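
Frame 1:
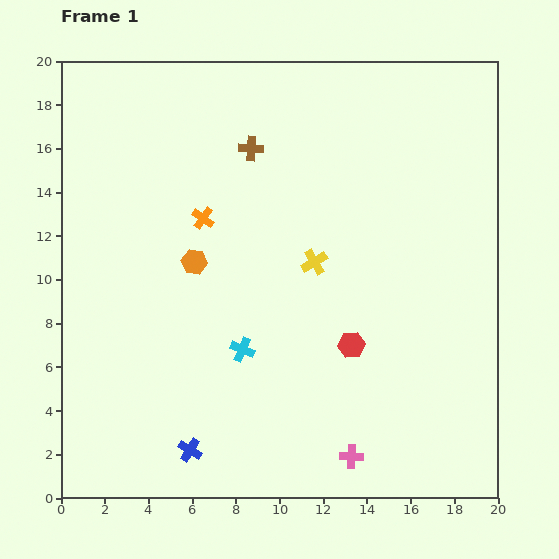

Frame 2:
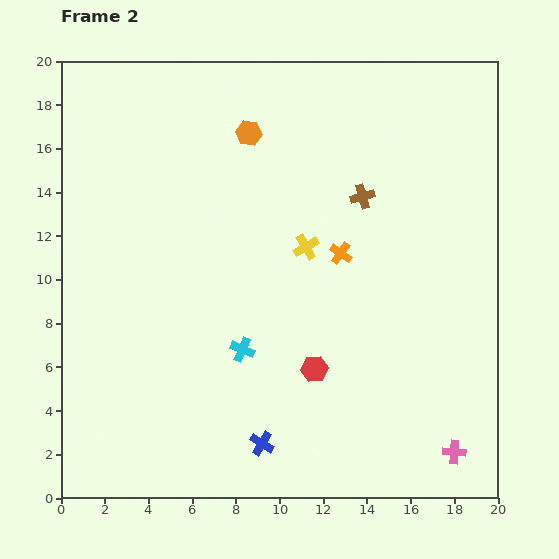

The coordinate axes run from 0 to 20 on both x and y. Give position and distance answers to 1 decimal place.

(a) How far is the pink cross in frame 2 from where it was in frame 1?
4.7

The pink cross moved from (13.3, 1.9) to (18.0, 2.1), a distance of √(4.7² + 0.2²) ≈ 4.7.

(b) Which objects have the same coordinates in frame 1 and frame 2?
the cyan cross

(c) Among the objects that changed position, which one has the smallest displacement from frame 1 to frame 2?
the yellow cross

(moved 0.8)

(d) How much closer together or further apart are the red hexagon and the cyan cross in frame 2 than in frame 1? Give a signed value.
-1.6

Distance in frame 1: 5.0. Distance in frame 2: 3.4.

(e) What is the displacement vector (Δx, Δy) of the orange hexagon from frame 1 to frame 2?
(2.5, 5.9)

The orange hexagon was at (6.1, 10.8) in frame 1 and (8.6, 16.7) in frame 2.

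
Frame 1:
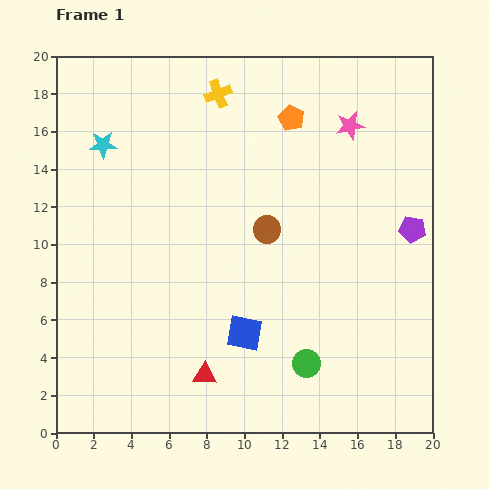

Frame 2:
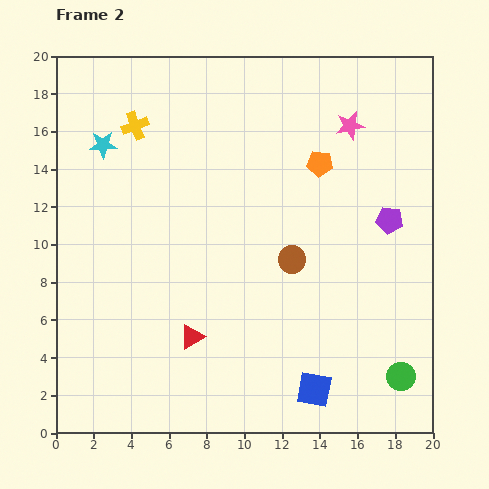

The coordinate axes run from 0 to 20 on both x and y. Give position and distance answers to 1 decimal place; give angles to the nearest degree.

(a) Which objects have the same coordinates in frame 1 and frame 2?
the cyan star, the pink star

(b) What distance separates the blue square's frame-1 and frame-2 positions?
4.8

The blue square moved from (10.0, 5.3) to (13.7, 2.3), a distance of √(3.7² + 3.0²) ≈ 4.8.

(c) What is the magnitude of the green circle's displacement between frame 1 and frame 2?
5.0

The green circle moved from (13.3, 3.7) to (18.3, 3.0), a distance of √(5.0² + 0.7²) ≈ 5.0.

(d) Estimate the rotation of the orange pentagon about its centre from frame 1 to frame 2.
21° counter-clockwise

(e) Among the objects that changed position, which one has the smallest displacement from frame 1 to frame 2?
the purple pentagon

(moved 1.3)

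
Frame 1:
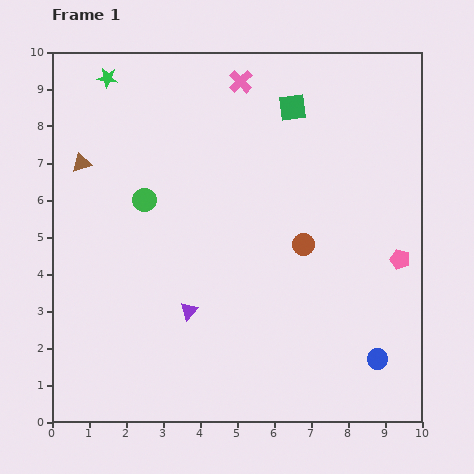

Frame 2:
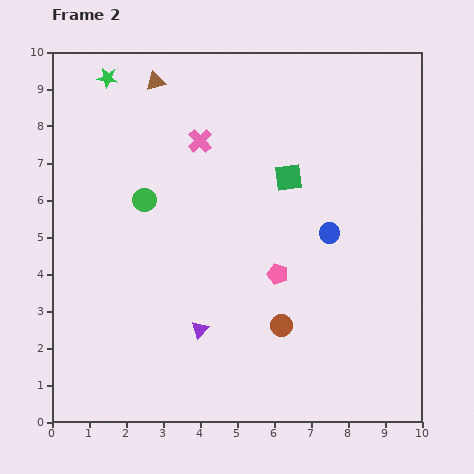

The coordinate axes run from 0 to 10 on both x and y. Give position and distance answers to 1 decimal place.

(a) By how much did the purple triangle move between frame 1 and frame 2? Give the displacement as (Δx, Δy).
(0.3, -0.5)

The purple triangle was at (3.7, 3.0) in frame 1 and (4.0, 2.5) in frame 2.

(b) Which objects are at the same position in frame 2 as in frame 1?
the green circle, the green star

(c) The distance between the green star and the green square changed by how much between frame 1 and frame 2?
+0.5

Distance in frame 1: 5.1. Distance in frame 2: 5.6.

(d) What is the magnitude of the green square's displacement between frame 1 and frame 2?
1.9

The green square moved from (6.5, 8.5) to (6.4, 6.6), a distance of √(0.1² + 1.9²) ≈ 1.9.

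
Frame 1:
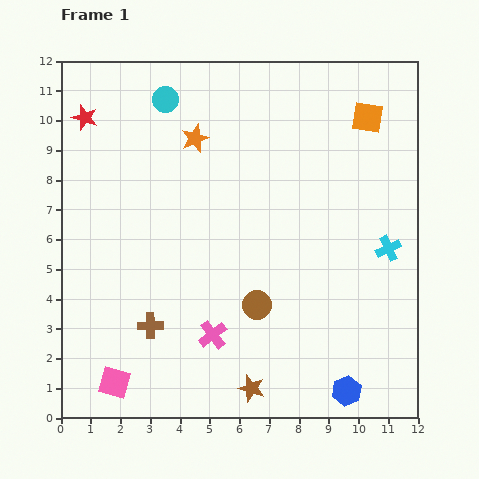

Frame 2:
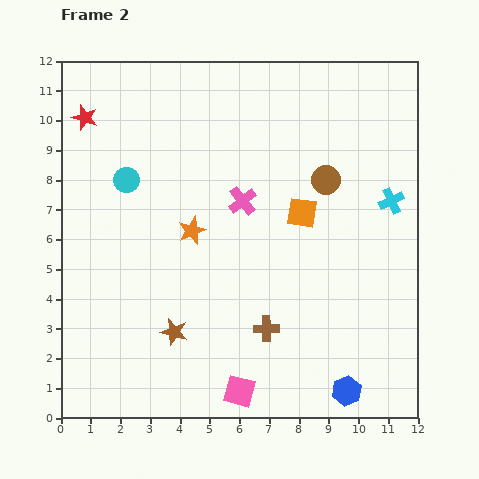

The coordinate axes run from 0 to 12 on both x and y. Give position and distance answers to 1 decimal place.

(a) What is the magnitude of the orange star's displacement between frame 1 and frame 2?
3.1

The orange star moved from (4.5, 9.4) to (4.4, 6.3), a distance of √(0.1² + 3.1²) ≈ 3.1.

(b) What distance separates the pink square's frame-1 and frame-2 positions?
4.2

The pink square moved from (1.8, 1.2) to (6.0, 0.9), a distance of √(4.2² + 0.3²) ≈ 4.2.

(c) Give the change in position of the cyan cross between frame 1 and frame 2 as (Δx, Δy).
(0.1, 1.6)

The cyan cross was at (11.0, 5.7) in frame 1 and (11.1, 7.3) in frame 2.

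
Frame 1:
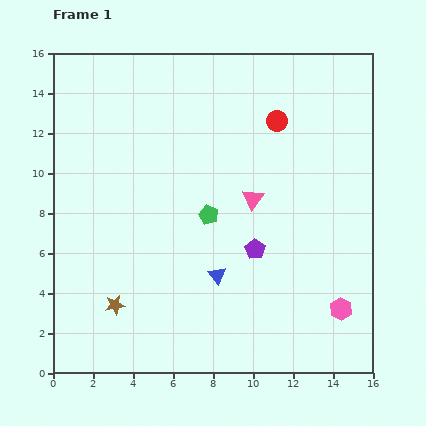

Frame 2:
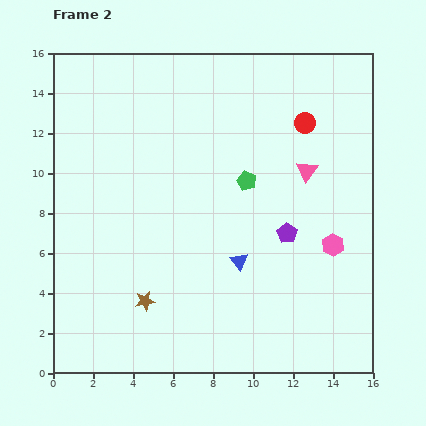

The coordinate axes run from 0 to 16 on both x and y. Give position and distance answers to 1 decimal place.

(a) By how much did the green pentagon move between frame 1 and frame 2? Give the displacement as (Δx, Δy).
(1.9, 1.7)

The green pentagon was at (7.8, 7.9) in frame 1 and (9.7, 9.6) in frame 2.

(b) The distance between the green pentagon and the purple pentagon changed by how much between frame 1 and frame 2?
+0.4

Distance in frame 1: 2.9. Distance in frame 2: 3.3.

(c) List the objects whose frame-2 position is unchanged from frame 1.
none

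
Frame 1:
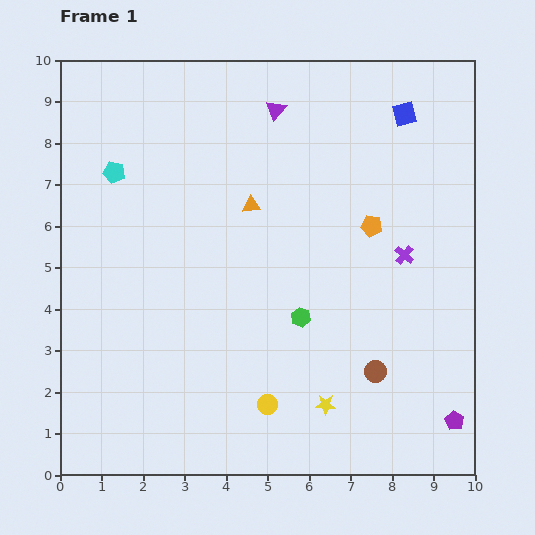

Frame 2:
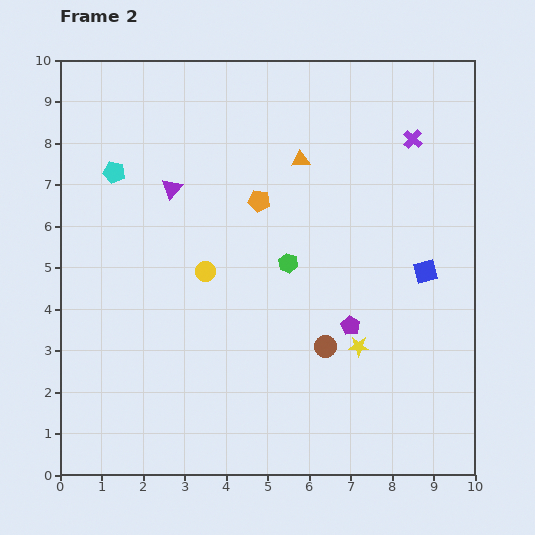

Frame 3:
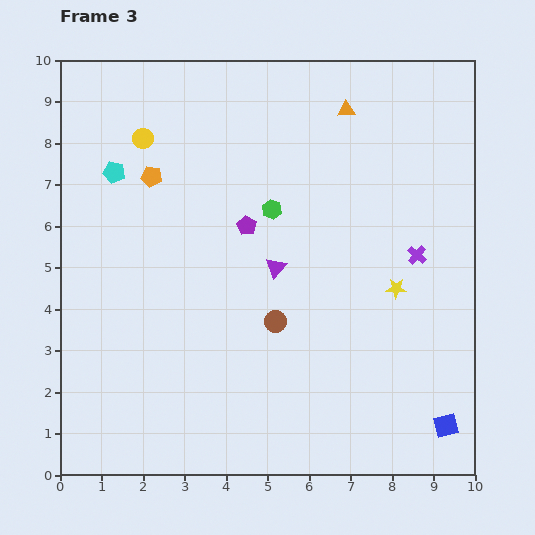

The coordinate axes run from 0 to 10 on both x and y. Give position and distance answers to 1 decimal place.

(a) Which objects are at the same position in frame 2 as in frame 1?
the cyan pentagon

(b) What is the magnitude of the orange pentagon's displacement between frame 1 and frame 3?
5.4

The orange pentagon moved from (7.5, 6.0) to (2.2, 7.2), a distance of √(5.3² + 1.2²) ≈ 5.4.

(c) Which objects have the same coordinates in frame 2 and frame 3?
the cyan pentagon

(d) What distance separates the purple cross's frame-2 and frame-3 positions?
2.8

The purple cross moved from (8.5, 8.1) to (8.6, 5.3), a distance of √(0.1² + 2.8²) ≈ 2.8.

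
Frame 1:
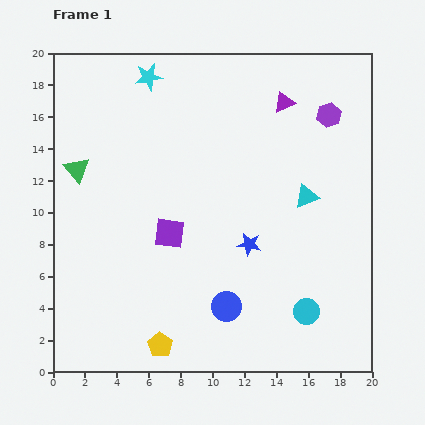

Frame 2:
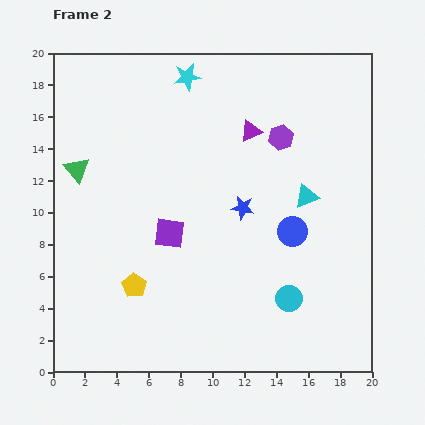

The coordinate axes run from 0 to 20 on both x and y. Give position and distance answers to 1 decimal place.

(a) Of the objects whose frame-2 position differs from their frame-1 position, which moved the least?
the cyan circle

(moved 1.4)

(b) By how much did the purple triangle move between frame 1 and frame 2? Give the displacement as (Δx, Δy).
(-2.1, -1.8)

The purple triangle was at (14.5, 16.9) in frame 1 and (12.4, 15.1) in frame 2.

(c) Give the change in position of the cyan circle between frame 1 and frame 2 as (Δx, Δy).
(-1.1, 0.8)

The cyan circle was at (15.9, 3.8) in frame 1 and (14.8, 4.6) in frame 2.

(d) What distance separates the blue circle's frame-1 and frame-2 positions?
6.2

The blue circle moved from (10.9, 4.1) to (15.0, 8.8), a distance of √(4.1² + 4.7²) ≈ 6.2.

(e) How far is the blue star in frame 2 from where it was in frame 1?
2.3

The blue star moved from (12.3, 8.0) to (11.9, 10.3), a distance of √(0.4² + 2.3²) ≈ 2.3.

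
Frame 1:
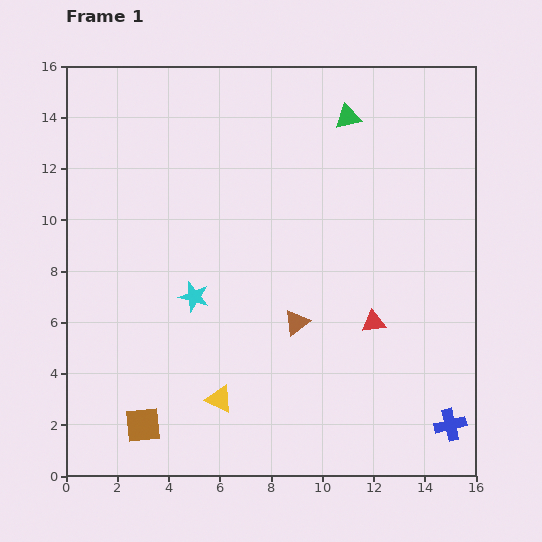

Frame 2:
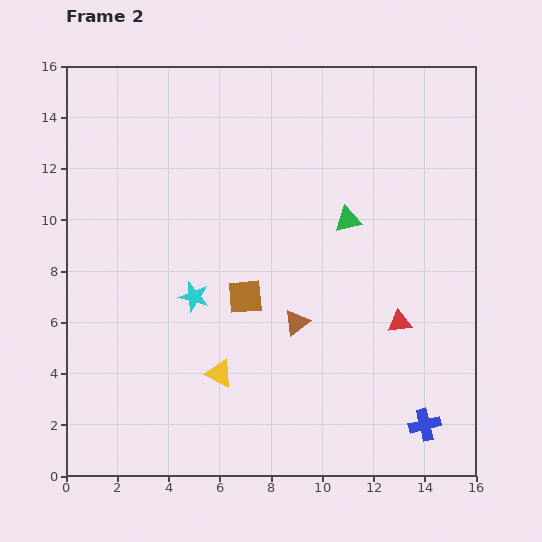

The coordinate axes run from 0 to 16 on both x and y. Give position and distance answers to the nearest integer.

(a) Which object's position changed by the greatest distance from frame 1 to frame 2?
the brown square

(moved 6; next 4)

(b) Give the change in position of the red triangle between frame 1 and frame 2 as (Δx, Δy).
(1, 0)

The red triangle was at (12, 6) in frame 1 and (13, 6) in frame 2.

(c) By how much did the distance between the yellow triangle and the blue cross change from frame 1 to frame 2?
-1

Distance in frame 1: 9. Distance in frame 2: 8.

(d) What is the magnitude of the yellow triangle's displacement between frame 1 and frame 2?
1

The yellow triangle moved from (6, 3) to (6, 4), a distance of √(0² + 1²) ≈ 1.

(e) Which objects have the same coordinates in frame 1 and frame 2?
the brown triangle, the cyan star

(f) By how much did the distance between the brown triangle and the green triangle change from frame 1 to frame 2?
-4

Distance in frame 1: 8. Distance in frame 2: 4.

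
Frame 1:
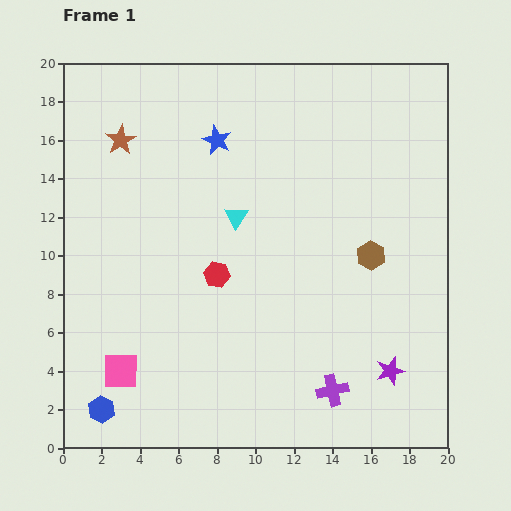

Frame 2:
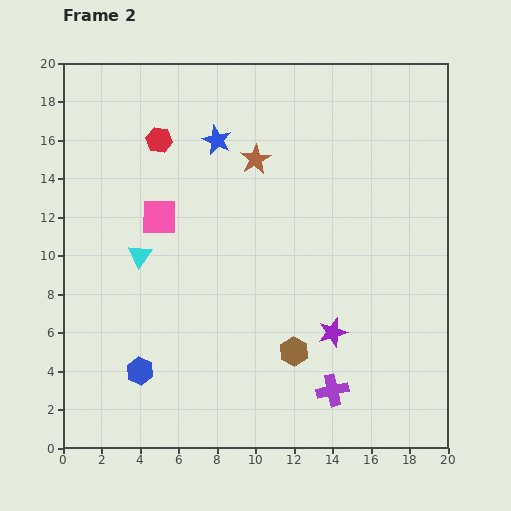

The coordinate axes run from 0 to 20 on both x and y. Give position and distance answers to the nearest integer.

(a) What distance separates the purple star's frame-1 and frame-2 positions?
4

The purple star moved from (17, 4) to (14, 6), a distance of √(3² + 2²) ≈ 4.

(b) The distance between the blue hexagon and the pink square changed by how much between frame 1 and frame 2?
+6

Distance in frame 1: 2. Distance in frame 2: 8.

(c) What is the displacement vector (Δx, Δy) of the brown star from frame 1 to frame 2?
(7, -1)

The brown star was at (3, 16) in frame 1 and (10, 15) in frame 2.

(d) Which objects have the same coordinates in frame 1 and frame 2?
the blue star, the purple cross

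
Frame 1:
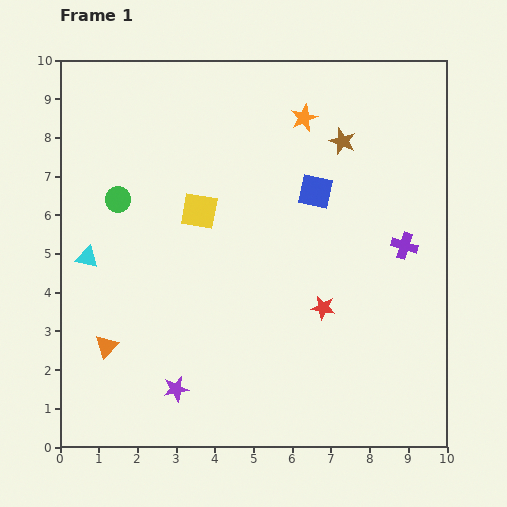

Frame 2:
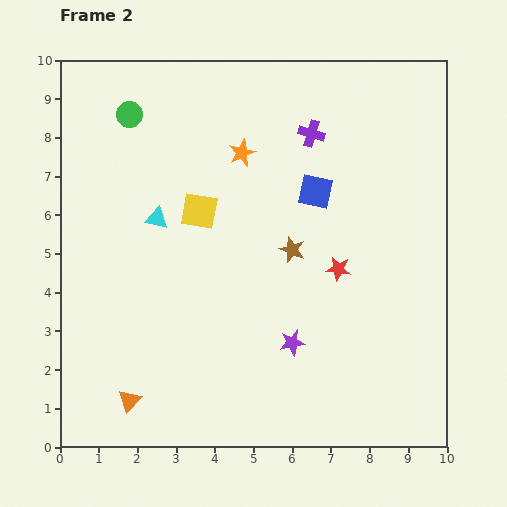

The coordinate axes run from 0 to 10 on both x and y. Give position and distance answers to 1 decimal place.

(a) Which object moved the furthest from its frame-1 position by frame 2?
the purple cross

(moved 3.8; next 3.2)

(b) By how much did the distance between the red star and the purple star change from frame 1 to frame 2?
-2.1

Distance in frame 1: 4.3. Distance in frame 2: 2.2.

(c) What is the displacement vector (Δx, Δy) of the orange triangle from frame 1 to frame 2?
(0.6, -1.4)

The orange triangle was at (1.2, 2.6) in frame 1 and (1.8, 1.2) in frame 2.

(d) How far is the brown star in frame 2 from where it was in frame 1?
3.1

The brown star moved from (7.3, 7.9) to (6.0, 5.1), a distance of √(1.3² + 2.8²) ≈ 3.1.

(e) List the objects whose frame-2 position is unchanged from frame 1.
the blue square, the yellow square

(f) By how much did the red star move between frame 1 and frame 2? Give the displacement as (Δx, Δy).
(0.4, 1.0)

The red star was at (6.8, 3.6) in frame 1 and (7.2, 4.6) in frame 2.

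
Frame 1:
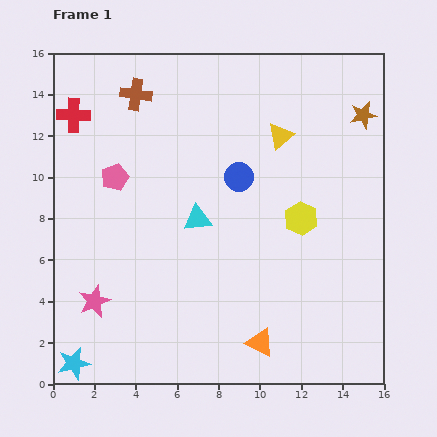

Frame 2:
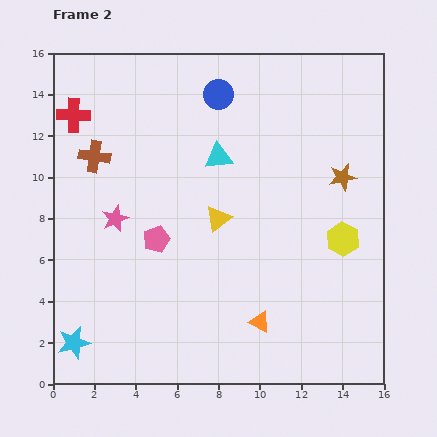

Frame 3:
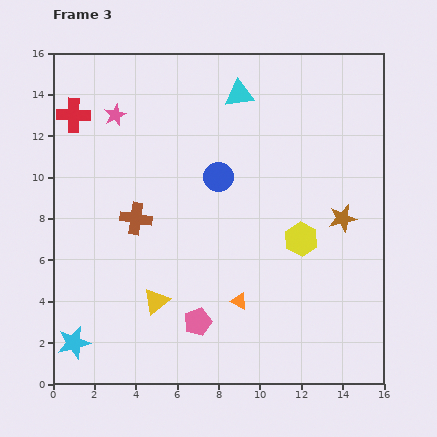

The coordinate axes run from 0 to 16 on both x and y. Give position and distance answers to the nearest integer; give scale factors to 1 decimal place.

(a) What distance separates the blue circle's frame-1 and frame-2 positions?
4

The blue circle moved from (9, 10) to (8, 14), a distance of √(1² + 4²) ≈ 4.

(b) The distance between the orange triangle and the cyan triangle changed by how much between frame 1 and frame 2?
+1

Distance in frame 1: 7. Distance in frame 2: 8.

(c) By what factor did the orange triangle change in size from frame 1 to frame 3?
0.6×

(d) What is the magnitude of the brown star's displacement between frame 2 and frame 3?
2

The brown star moved from (14, 10) to (14, 8), a distance of √(0² + 2²) ≈ 2.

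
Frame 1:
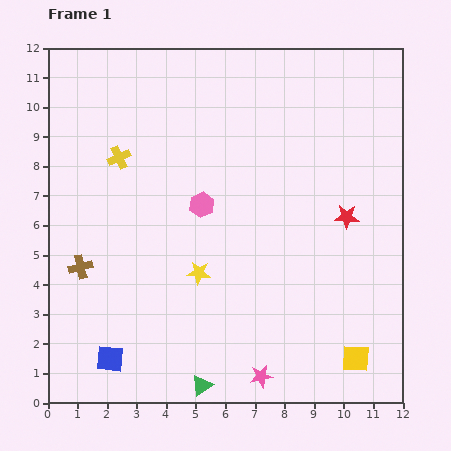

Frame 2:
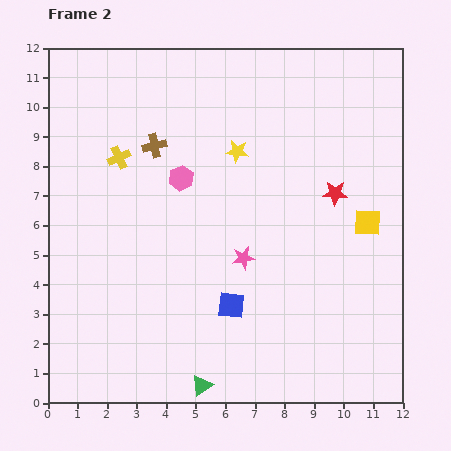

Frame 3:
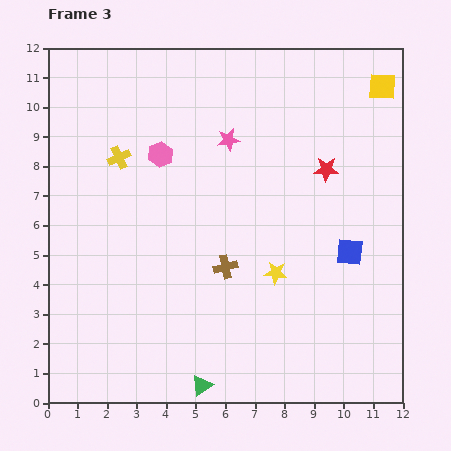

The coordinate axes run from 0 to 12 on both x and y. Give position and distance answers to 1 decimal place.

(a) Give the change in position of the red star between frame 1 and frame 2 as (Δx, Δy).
(-0.4, 0.8)

The red star was at (10.1, 6.3) in frame 1 and (9.7, 7.1) in frame 2.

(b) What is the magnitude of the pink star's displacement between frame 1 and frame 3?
8.1

The pink star moved from (7.2, 0.9) to (6.1, 8.9), a distance of √(1.1² + 8.0²) ≈ 8.1.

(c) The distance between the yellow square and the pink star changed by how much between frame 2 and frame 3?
+1.1

Distance in frame 2: 4.4. Distance in frame 3: 5.5.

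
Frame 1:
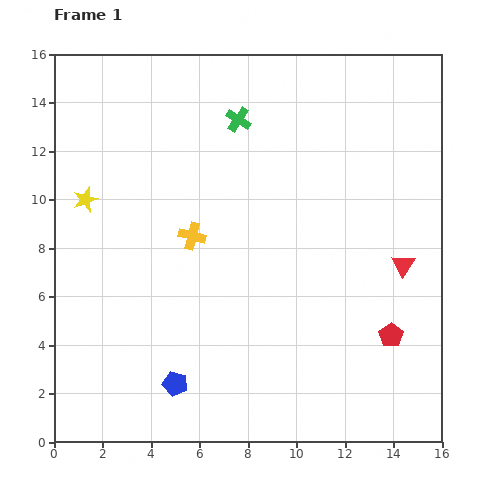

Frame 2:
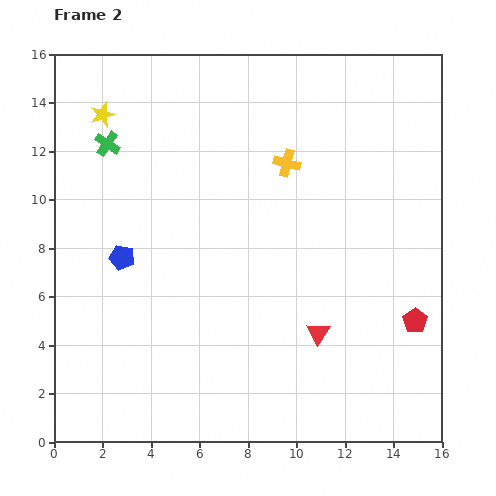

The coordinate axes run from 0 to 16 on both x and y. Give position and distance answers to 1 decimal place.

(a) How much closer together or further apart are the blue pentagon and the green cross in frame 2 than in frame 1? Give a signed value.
-6.5

Distance in frame 1: 11.2. Distance in frame 2: 4.7.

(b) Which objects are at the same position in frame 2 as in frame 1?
none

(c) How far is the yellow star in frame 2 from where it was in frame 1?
3.6

The yellow star moved from (1.3, 10.0) to (2.0, 13.5), a distance of √(0.7² + 3.5²) ≈ 3.6.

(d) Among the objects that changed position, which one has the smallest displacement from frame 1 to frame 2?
the red pentagon

(moved 1.2)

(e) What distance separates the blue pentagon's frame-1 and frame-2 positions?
5.6

The blue pentagon moved from (5.0, 2.4) to (2.8, 7.6), a distance of √(2.2² + 5.2²) ≈ 5.6.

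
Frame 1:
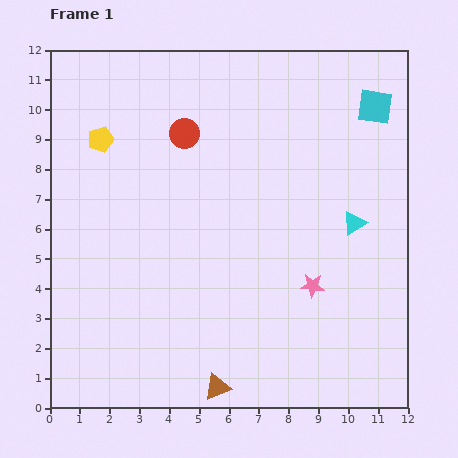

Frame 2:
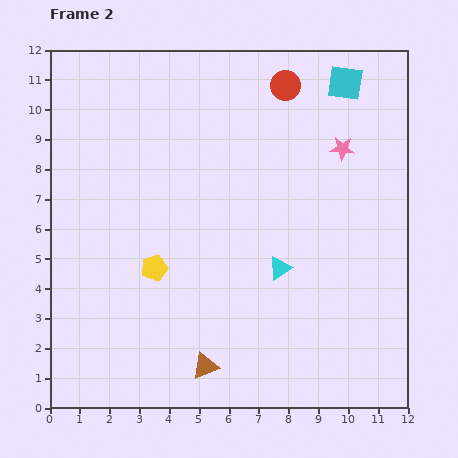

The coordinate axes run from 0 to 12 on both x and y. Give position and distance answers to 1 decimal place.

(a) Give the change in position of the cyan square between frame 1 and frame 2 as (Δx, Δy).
(-1.0, 0.8)

The cyan square was at (10.9, 10.1) in frame 1 and (9.9, 10.9) in frame 2.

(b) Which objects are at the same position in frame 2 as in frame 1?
none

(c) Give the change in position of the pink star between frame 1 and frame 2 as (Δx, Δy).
(1.0, 4.6)

The pink star was at (8.8, 4.1) in frame 1 and (9.8, 8.7) in frame 2.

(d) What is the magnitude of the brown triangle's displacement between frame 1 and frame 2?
0.8

The brown triangle moved from (5.6, 0.7) to (5.2, 1.4), a distance of √(0.4² + 0.7²) ≈ 0.8.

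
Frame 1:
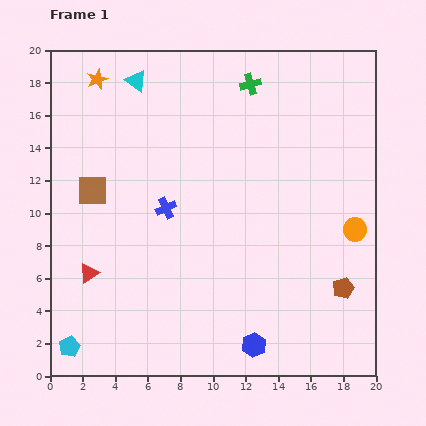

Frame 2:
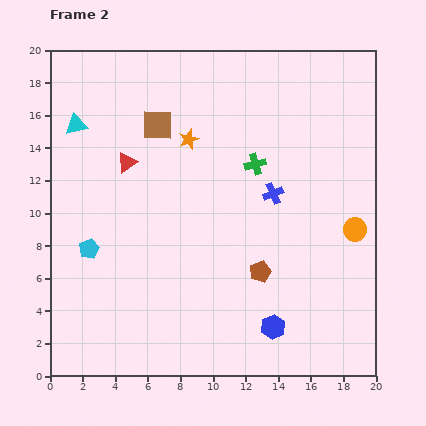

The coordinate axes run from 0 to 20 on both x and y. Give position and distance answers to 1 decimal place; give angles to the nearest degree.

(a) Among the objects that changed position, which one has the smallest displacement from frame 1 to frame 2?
the blue hexagon

(moved 1.6)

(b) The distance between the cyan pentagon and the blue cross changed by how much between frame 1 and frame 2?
+1.5

Distance in frame 1: 10.3. Distance in frame 2: 11.8.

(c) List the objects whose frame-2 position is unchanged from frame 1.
the orange circle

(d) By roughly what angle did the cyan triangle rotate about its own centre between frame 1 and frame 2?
49° counter-clockwise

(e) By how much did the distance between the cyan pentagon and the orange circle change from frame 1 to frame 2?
-2.6

Distance in frame 1: 18.9. Distance in frame 2: 16.3.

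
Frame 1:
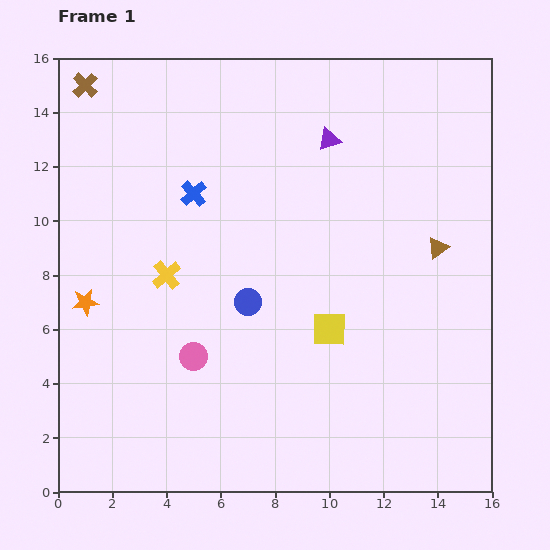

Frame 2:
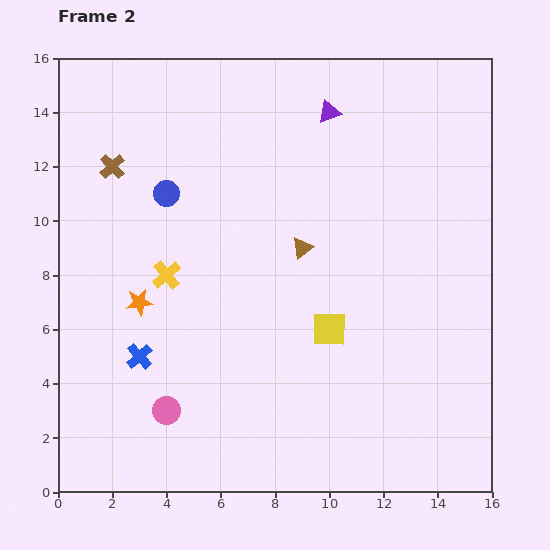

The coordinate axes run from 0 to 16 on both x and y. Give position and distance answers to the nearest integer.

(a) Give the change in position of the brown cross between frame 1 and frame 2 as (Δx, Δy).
(1, -3)

The brown cross was at (1, 15) in frame 1 and (2, 12) in frame 2.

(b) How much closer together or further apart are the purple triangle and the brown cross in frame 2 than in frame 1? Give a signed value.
-1

Distance in frame 1: 9. Distance in frame 2: 8.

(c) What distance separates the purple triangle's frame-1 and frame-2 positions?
1

The purple triangle moved from (10, 13) to (10, 14), a distance of √(0² + 1²) ≈ 1.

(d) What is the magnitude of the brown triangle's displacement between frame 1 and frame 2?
5

The brown triangle moved from (14, 9) to (9, 9), a distance of √(5² + 0²) ≈ 5.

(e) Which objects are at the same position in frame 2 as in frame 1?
the yellow cross, the yellow square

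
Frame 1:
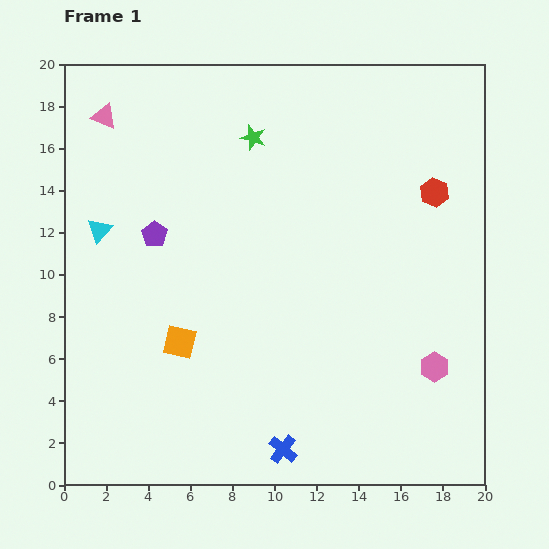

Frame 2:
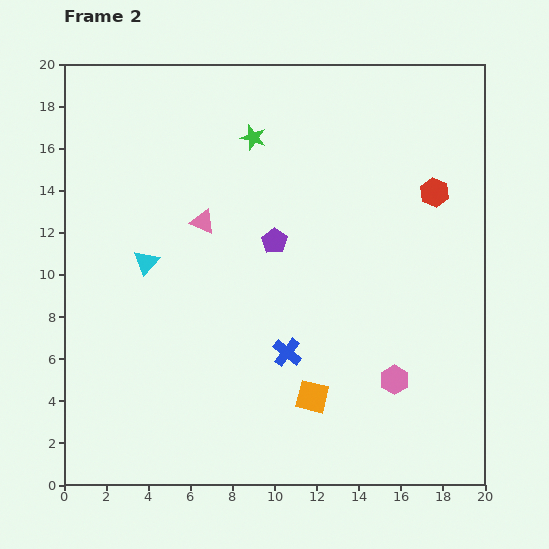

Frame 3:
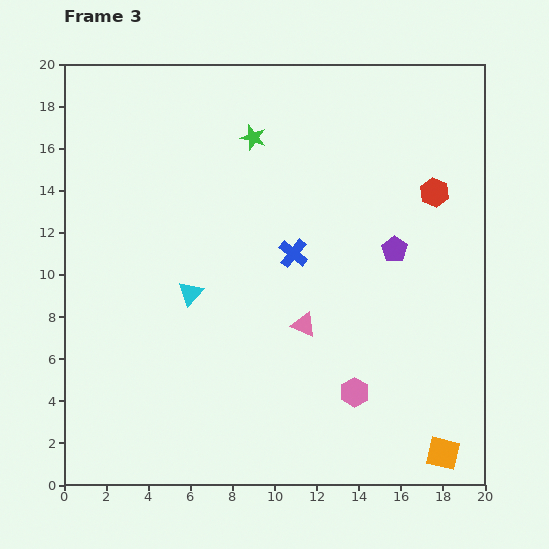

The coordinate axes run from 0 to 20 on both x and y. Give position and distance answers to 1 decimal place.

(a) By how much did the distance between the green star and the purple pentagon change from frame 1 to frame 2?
-1.6

Distance in frame 1: 6.6. Distance in frame 2: 5.0.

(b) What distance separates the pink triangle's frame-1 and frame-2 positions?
6.9

The pink triangle moved from (1.9, 17.5) to (6.6, 12.5), a distance of √(4.7² + 5.0²) ≈ 6.9.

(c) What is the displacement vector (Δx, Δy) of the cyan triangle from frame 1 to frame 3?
(4.3, -3.0)

The cyan triangle was at (1.7, 12.1) in frame 1 and (6.0, 9.1) in frame 3.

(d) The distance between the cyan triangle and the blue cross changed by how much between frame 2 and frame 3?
-2.7

Distance in frame 2: 8.0. Distance in frame 3: 5.3.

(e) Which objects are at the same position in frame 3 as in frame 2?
the green star, the red hexagon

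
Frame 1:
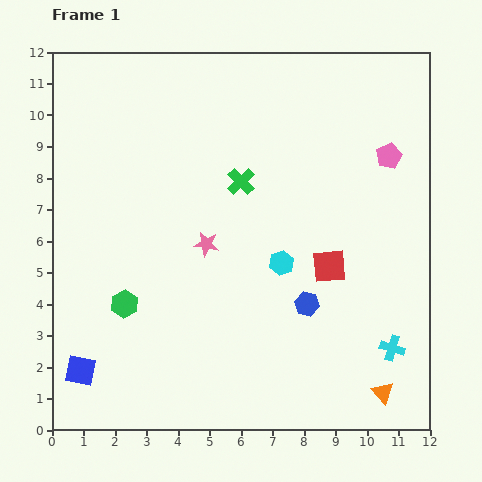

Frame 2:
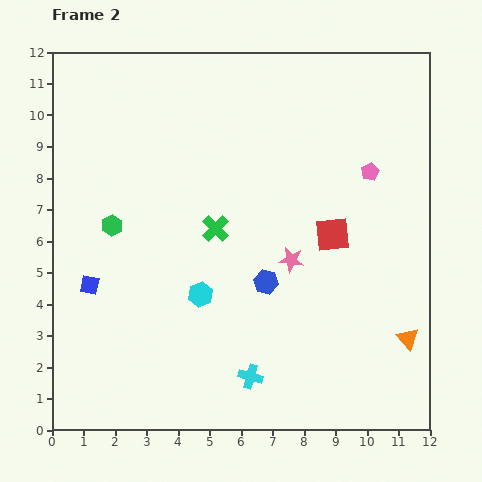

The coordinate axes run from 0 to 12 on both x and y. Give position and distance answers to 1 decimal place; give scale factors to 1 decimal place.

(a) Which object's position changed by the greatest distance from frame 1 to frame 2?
the cyan cross

(moved 4.6; next 2.8)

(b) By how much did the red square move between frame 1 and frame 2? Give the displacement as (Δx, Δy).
(0.1, 1.0)

The red square was at (8.8, 5.2) in frame 1 and (8.9, 6.2) in frame 2.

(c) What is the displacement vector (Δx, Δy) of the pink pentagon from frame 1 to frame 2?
(-0.6, -0.5)

The pink pentagon was at (10.7, 8.7) in frame 1 and (10.1, 8.2) in frame 2.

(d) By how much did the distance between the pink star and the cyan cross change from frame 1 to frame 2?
-2.9

Distance in frame 1: 6.8. Distance in frame 2: 3.9.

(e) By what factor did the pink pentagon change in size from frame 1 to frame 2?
0.7×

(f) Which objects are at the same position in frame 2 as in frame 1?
none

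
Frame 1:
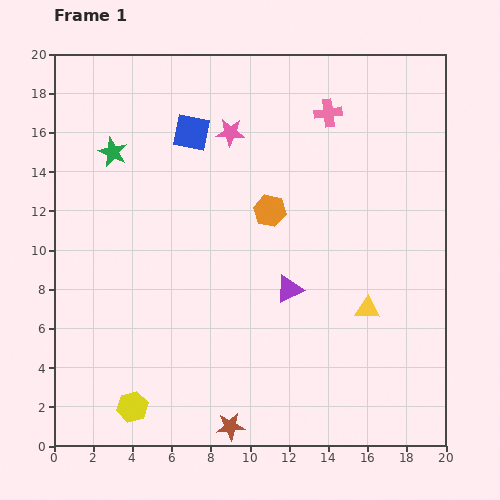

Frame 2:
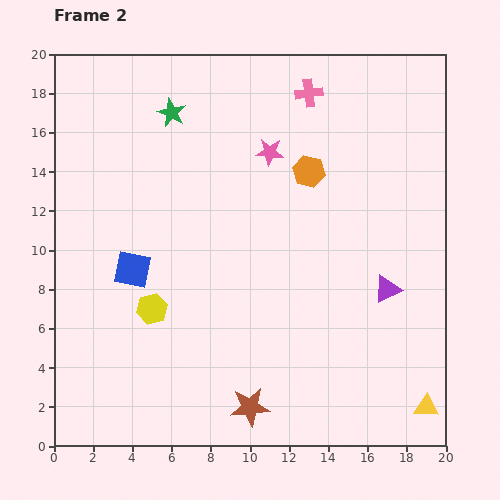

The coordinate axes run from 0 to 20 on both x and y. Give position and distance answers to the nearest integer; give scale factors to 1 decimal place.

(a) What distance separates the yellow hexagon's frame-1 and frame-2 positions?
5

The yellow hexagon moved from (4, 2) to (5, 7), a distance of √(1² + 5²) ≈ 5.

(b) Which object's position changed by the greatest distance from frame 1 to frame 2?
the blue square

(moved 8; next 6)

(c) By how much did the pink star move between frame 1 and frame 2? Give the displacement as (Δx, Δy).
(2, -1)

The pink star was at (9, 16) in frame 1 and (11, 15) in frame 2.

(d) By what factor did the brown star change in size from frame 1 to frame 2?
1.4×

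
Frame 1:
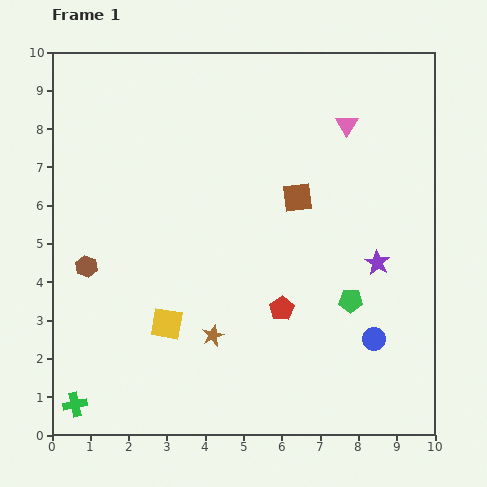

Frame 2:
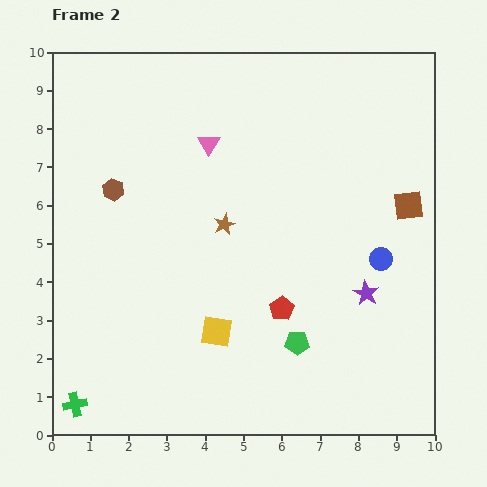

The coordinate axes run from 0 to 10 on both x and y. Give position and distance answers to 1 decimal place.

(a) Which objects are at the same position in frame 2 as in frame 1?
the red pentagon, the green cross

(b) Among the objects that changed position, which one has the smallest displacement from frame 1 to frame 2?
the purple star

(moved 0.9)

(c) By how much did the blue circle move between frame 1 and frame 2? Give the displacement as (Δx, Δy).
(0.2, 2.1)

The blue circle was at (8.4, 2.5) in frame 1 and (8.6, 4.6) in frame 2.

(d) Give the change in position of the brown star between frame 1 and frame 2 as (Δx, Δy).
(0.3, 2.9)

The brown star was at (4.2, 2.6) in frame 1 and (4.5, 5.5) in frame 2.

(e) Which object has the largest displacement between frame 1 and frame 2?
the pink triangle

(moved 3.6; next 2.9)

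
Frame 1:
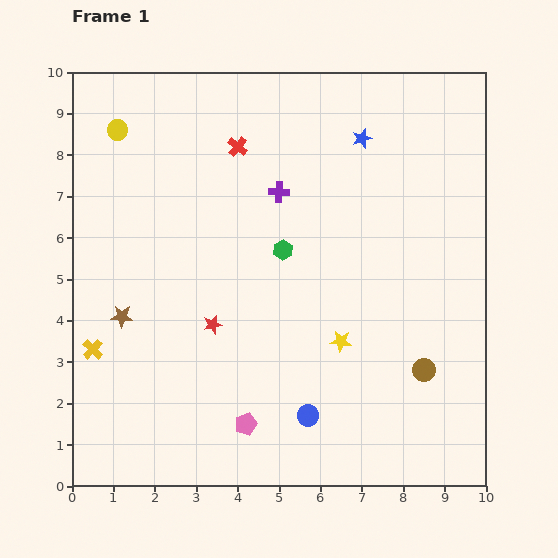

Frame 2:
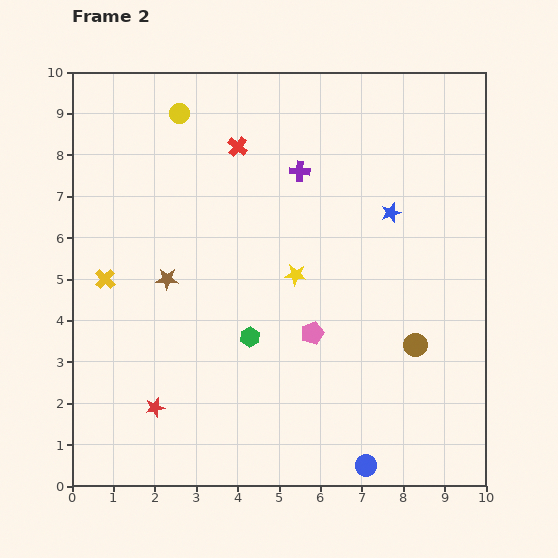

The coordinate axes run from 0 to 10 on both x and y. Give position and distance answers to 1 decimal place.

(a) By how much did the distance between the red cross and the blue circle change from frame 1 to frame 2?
+1.6

Distance in frame 1: 6.7. Distance in frame 2: 8.3.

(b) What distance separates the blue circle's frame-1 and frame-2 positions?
1.8

The blue circle moved from (5.7, 1.7) to (7.1, 0.5), a distance of √(1.4² + 1.2²) ≈ 1.8.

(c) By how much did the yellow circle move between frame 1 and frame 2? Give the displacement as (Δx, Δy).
(1.5, 0.4)

The yellow circle was at (1.1, 8.6) in frame 1 and (2.6, 9.0) in frame 2.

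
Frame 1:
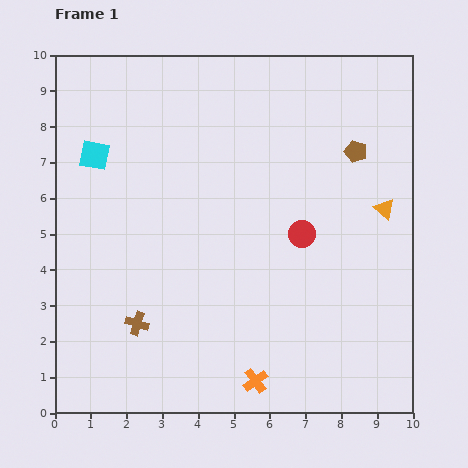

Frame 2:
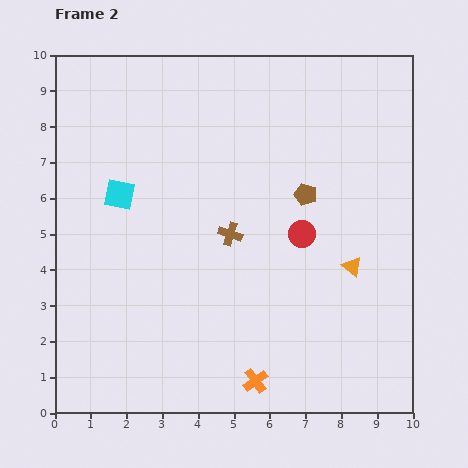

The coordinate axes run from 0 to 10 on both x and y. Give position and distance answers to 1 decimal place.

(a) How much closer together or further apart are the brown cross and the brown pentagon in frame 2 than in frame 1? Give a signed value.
-5.4

Distance in frame 1: 7.8. Distance in frame 2: 2.4.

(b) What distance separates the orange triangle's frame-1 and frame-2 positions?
1.8

The orange triangle moved from (9.2, 5.7) to (8.3, 4.1), a distance of √(0.9² + 1.6²) ≈ 1.8.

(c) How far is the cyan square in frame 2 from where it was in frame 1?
1.3

The cyan square moved from (1.1, 7.2) to (1.8, 6.1), a distance of √(0.7² + 1.1²) ≈ 1.3.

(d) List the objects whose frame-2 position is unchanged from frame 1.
the red circle, the orange cross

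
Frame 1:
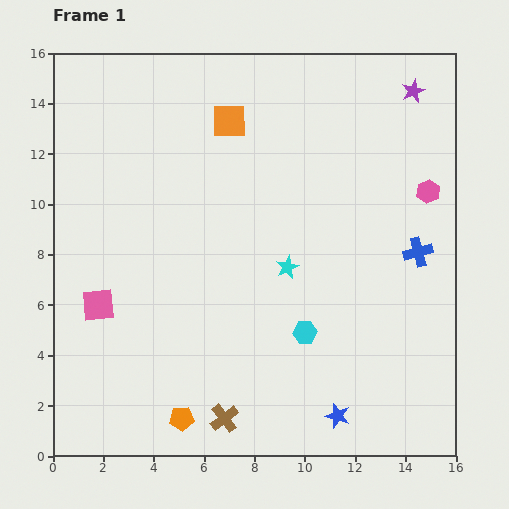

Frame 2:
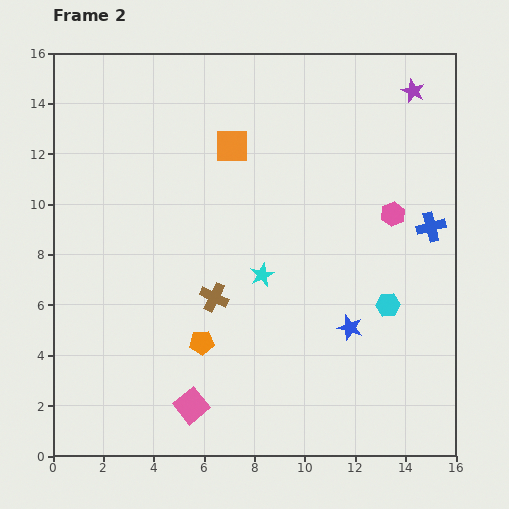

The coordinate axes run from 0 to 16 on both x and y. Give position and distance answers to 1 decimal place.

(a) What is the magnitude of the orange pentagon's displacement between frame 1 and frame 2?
3.1

The orange pentagon moved from (5.1, 1.5) to (5.9, 4.5), a distance of √(0.8² + 3.0²) ≈ 3.1.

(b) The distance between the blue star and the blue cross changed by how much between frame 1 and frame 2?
-2.1

Distance in frame 1: 7.2. Distance in frame 2: 5.1.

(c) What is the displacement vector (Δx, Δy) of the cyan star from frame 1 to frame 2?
(-1.0, -0.3)

The cyan star was at (9.3, 7.5) in frame 1 and (8.3, 7.2) in frame 2.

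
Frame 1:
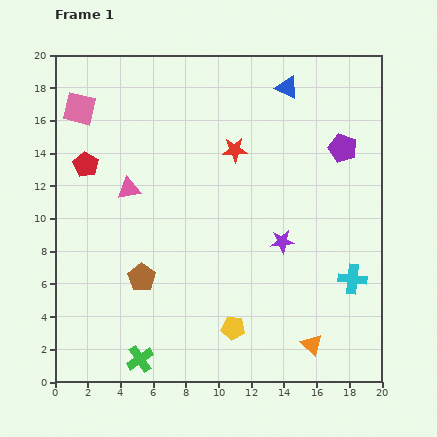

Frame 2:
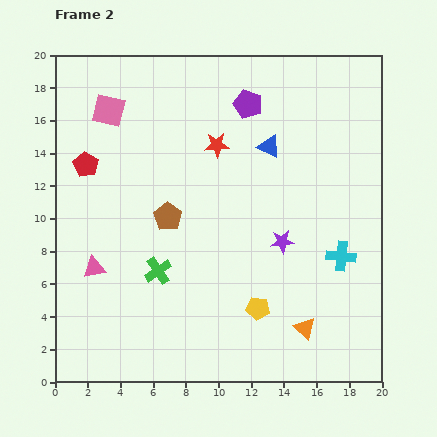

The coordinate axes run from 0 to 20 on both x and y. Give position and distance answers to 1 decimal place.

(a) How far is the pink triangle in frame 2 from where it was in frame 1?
5.2

The pink triangle moved from (4.5, 11.8) to (2.4, 7.0), a distance of √(2.1² + 4.8²) ≈ 5.2.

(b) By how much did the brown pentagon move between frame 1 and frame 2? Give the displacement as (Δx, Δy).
(1.6, 3.7)

The brown pentagon was at (5.3, 6.4) in frame 1 and (6.9, 10.1) in frame 2.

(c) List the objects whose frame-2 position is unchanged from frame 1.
the purple star, the red pentagon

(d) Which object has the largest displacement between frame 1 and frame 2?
the purple pentagon

(moved 6.4; next 5.5)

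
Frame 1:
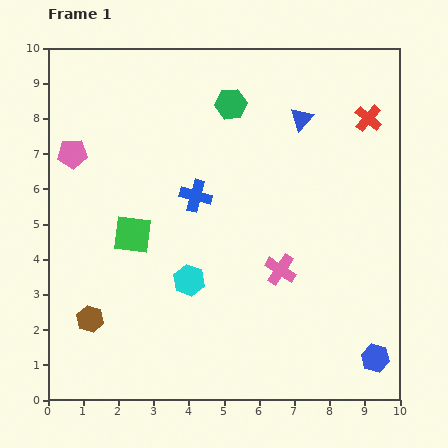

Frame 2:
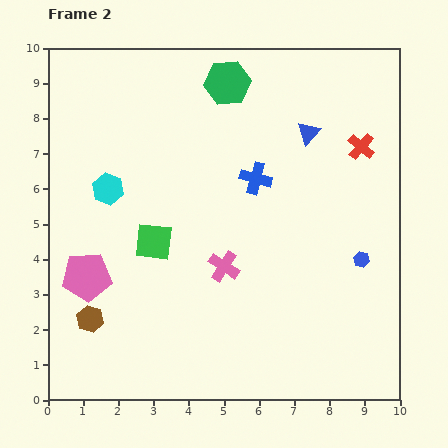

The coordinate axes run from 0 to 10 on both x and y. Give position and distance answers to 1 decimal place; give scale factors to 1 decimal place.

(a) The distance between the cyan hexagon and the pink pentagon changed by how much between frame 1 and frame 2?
-2.3

Distance in frame 1: 4.9. Distance in frame 2: 2.6.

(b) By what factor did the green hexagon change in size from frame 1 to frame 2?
1.4×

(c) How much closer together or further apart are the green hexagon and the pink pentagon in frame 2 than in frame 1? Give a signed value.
+2.1

Distance in frame 1: 4.7. Distance in frame 2: 6.8.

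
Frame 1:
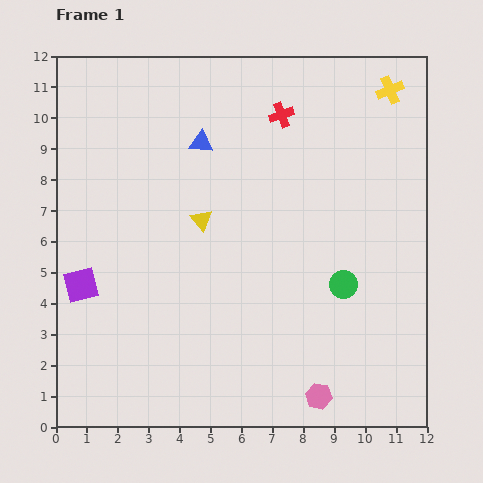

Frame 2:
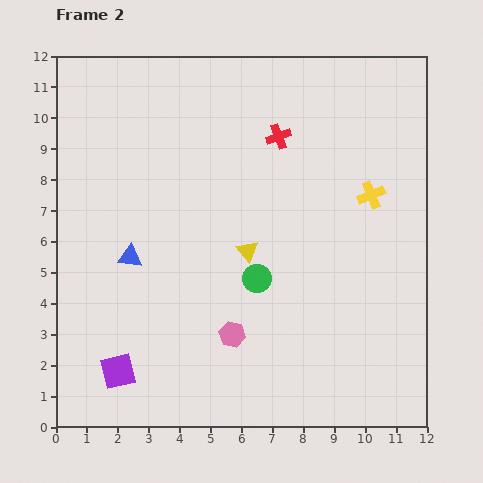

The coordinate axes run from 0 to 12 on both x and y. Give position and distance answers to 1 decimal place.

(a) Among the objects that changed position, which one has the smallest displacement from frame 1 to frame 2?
the red cross

(moved 0.7)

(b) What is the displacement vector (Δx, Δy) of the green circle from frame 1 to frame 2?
(-2.8, 0.2)

The green circle was at (9.3, 4.6) in frame 1 and (6.5, 4.8) in frame 2.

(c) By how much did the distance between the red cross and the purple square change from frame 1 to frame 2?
+0.7

Distance in frame 1: 8.5. Distance in frame 2: 9.2.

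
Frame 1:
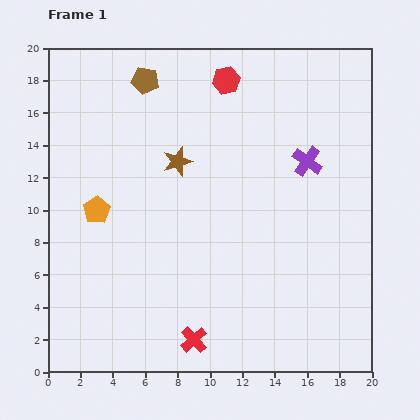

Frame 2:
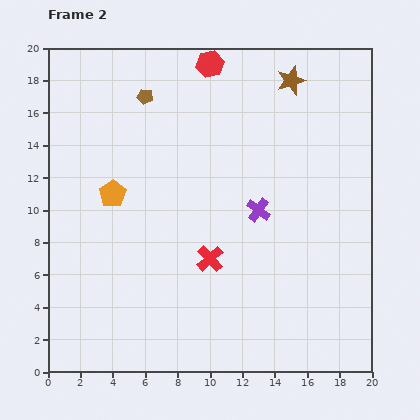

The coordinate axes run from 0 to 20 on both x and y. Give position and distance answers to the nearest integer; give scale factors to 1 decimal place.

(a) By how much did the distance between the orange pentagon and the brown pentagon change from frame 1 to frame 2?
-3

Distance in frame 1: 9. Distance in frame 2: 6.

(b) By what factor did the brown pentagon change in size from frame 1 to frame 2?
0.6×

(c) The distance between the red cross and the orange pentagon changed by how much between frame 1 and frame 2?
-3

Distance in frame 1: 10. Distance in frame 2: 7.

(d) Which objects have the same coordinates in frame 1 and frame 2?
none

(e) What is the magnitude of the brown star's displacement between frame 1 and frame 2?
9

The brown star moved from (8, 13) to (15, 18), a distance of √(7² + 5²) ≈ 9.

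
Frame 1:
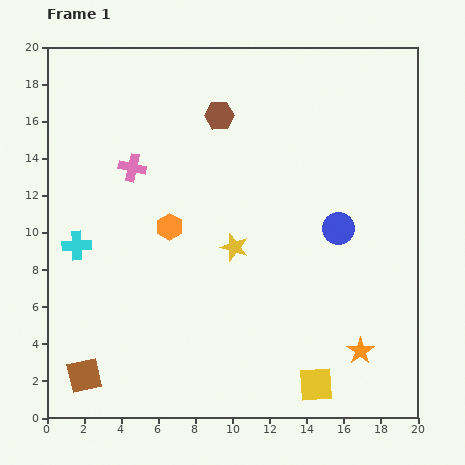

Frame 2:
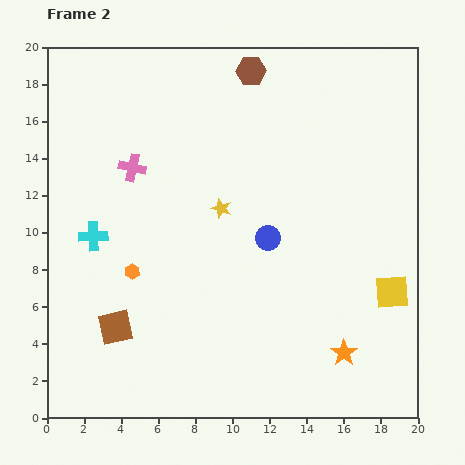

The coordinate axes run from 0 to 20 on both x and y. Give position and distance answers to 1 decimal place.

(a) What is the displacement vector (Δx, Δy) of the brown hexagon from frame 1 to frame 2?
(1.7, 2.4)

The brown hexagon was at (9.3, 16.3) in frame 1 and (11.0, 18.7) in frame 2.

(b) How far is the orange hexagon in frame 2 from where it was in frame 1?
3.1

The orange hexagon moved from (6.6, 10.3) to (4.6, 7.9), a distance of √(2.0² + 2.4²) ≈ 3.1.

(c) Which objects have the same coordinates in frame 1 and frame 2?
the pink cross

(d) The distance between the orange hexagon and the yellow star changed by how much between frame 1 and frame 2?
+2.2

Distance in frame 1: 3.7. Distance in frame 2: 5.9.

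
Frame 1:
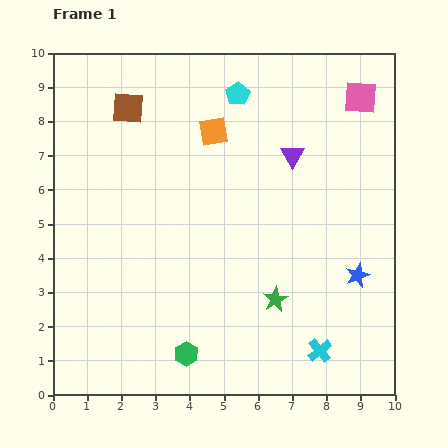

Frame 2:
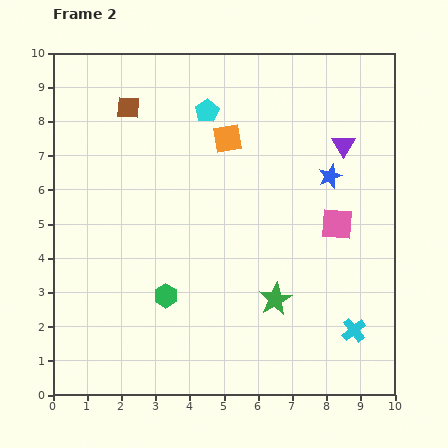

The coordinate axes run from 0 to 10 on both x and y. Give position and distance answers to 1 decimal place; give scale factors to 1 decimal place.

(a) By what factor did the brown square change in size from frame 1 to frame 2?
0.7×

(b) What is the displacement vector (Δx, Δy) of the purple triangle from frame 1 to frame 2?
(1.5, 0.3)

The purple triangle was at (7.0, 7.0) in frame 1 and (8.5, 7.3) in frame 2.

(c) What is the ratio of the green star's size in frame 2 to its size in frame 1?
1.3×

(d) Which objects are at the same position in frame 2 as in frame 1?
the green star, the brown square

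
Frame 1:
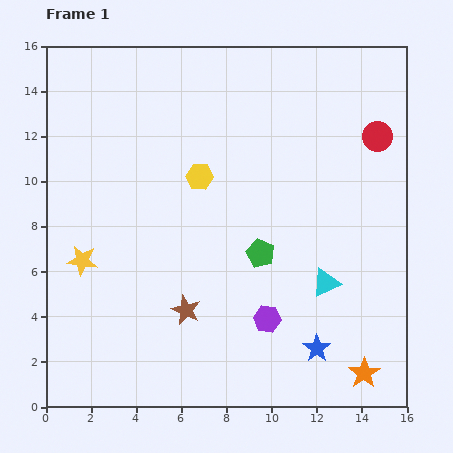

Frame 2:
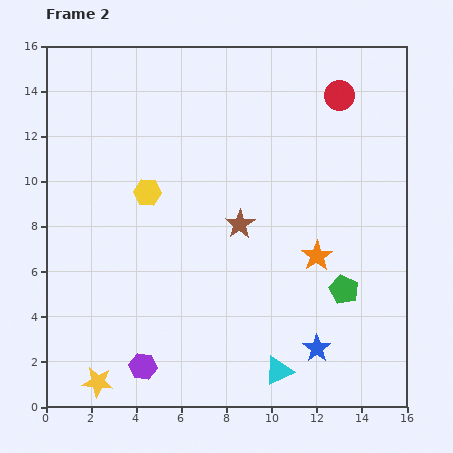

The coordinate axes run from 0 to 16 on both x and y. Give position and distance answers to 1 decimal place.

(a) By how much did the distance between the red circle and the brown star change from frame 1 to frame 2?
-4.3

Distance in frame 1: 11.5. Distance in frame 2: 7.2.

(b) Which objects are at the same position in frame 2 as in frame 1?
the blue star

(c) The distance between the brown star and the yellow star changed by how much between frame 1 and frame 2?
+4.3

Distance in frame 1: 5.1. Distance in frame 2: 9.4.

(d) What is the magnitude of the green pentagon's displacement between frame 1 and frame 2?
4.0

The green pentagon moved from (9.5, 6.8) to (13.2, 5.2), a distance of √(3.7² + 1.6²) ≈ 4.0.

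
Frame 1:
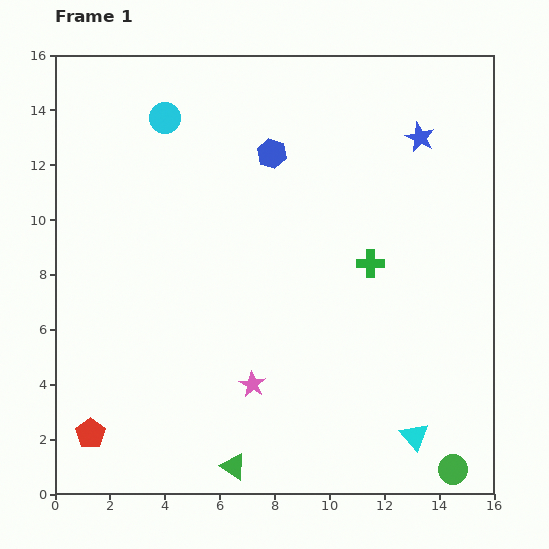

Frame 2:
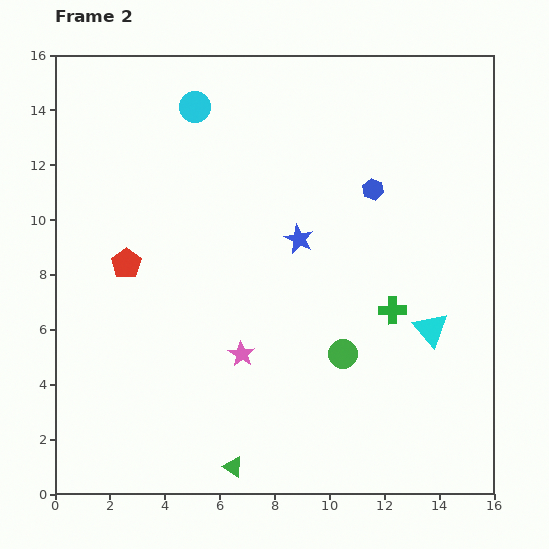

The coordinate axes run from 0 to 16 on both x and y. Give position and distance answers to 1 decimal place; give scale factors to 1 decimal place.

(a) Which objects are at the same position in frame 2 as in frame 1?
the green triangle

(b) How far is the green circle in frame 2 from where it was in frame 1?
5.8

The green circle moved from (14.5, 0.9) to (10.5, 5.1), a distance of √(4.0² + 4.2²) ≈ 5.8.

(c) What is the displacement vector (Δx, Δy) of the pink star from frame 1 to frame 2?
(-0.4, 1.1)

The pink star was at (7.2, 4.0) in frame 1 and (6.8, 5.1) in frame 2.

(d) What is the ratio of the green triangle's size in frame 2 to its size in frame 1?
0.8×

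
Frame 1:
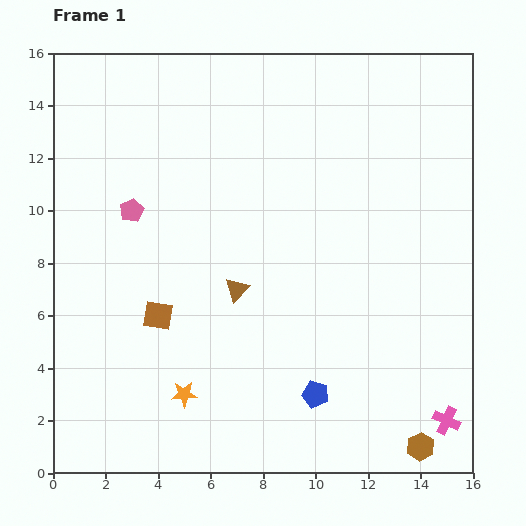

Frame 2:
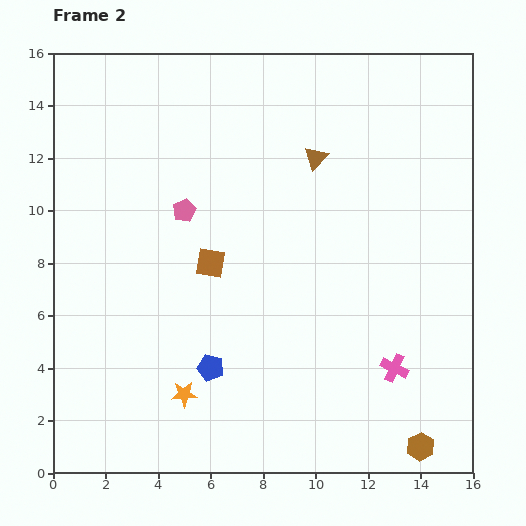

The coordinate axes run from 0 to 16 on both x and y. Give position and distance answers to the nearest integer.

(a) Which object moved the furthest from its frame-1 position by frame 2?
the brown triangle

(moved 6; next 4)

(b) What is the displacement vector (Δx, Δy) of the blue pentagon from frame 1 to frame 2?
(-4, 1)

The blue pentagon was at (10, 3) in frame 1 and (6, 4) in frame 2.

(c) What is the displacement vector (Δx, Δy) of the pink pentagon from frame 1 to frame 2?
(2, 0)

The pink pentagon was at (3, 10) in frame 1 and (5, 10) in frame 2.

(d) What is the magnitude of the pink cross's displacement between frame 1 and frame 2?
3

The pink cross moved from (15, 2) to (13, 4), a distance of √(2² + 2²) ≈ 3.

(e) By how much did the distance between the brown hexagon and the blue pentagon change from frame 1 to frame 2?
+5

Distance in frame 1: 4. Distance in frame 2: 9.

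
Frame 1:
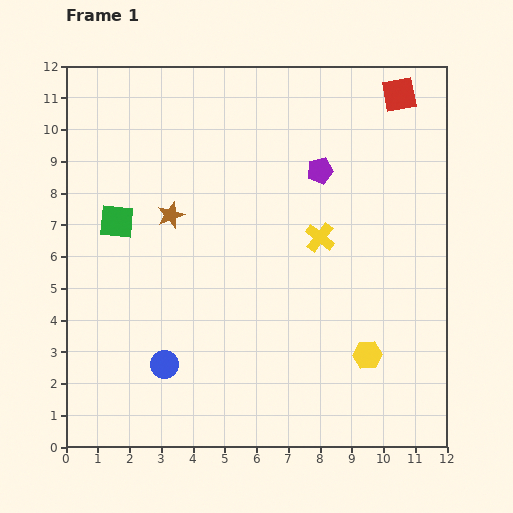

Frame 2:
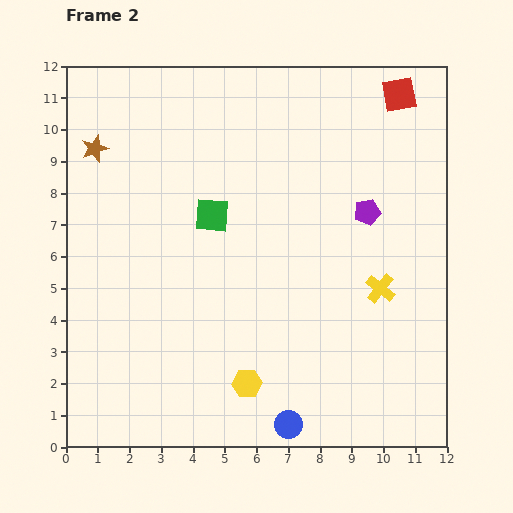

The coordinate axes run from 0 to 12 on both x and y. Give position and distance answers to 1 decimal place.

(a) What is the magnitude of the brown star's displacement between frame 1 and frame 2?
3.2

The brown star moved from (3.3, 7.3) to (0.9, 9.4), a distance of √(2.4² + 2.1²) ≈ 3.2.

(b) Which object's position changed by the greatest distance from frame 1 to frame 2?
the blue circle

(moved 4.3; next 3.9)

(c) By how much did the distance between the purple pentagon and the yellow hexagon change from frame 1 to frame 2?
+0.6

Distance in frame 1: 6.0. Distance in frame 2: 6.6.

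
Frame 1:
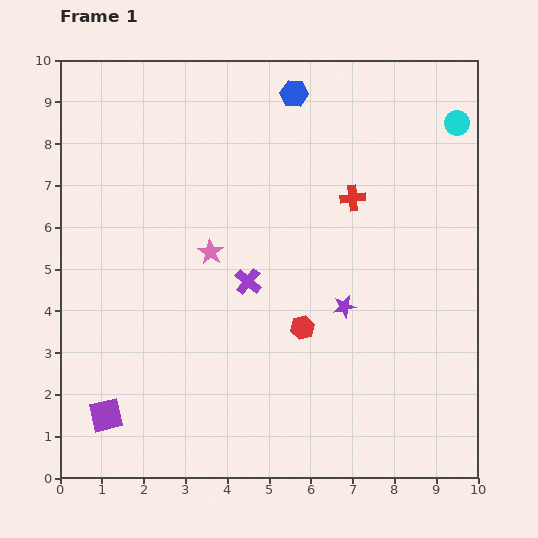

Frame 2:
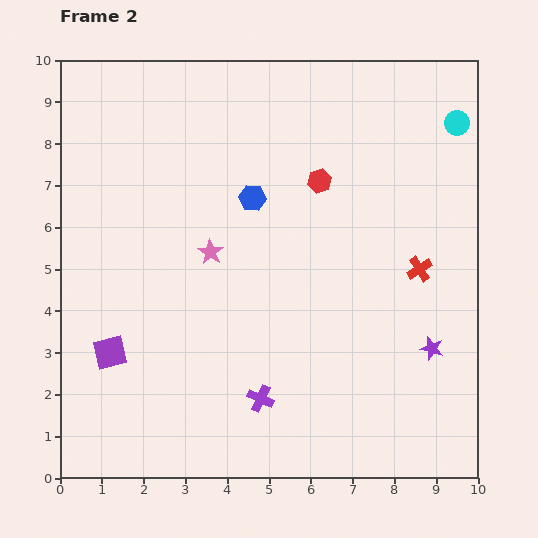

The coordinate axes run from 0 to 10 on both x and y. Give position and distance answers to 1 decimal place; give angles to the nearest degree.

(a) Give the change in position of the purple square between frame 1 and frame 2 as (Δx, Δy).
(0.1, 1.5)

The purple square was at (1.1, 1.5) in frame 1 and (1.2, 3.0) in frame 2.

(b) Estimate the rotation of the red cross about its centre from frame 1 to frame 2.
27° counter-clockwise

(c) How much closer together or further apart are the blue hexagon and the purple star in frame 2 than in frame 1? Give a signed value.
+0.4

Distance in frame 1: 5.2. Distance in frame 2: 5.6.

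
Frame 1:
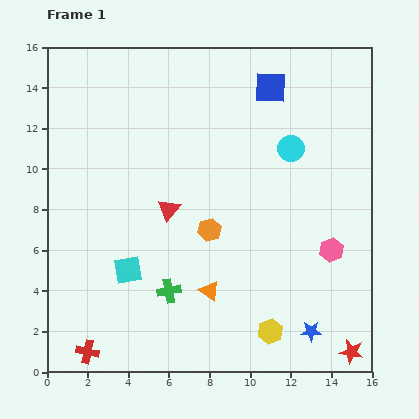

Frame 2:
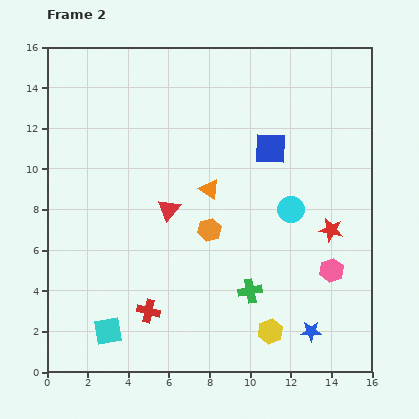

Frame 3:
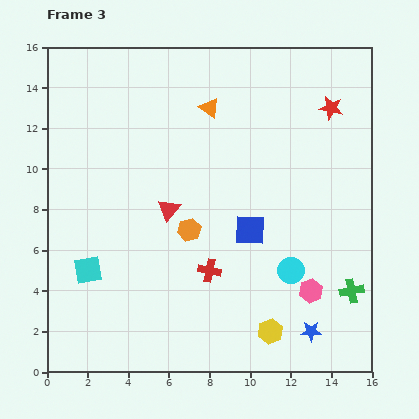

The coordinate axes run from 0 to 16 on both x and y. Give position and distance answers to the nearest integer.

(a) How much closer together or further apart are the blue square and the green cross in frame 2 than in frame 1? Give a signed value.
-4

Distance in frame 1: 11. Distance in frame 2: 7.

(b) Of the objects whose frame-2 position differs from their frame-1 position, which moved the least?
the pink hexagon

(moved 1)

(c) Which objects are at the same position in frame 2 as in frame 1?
the blue star, the red triangle, the orange hexagon, the yellow hexagon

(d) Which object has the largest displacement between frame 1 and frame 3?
the red star

(moved 12; next 9)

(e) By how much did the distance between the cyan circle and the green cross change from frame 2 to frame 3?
-1

Distance in frame 2: 4. Distance in frame 3: 3.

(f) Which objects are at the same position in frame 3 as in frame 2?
the blue star, the red triangle, the yellow hexagon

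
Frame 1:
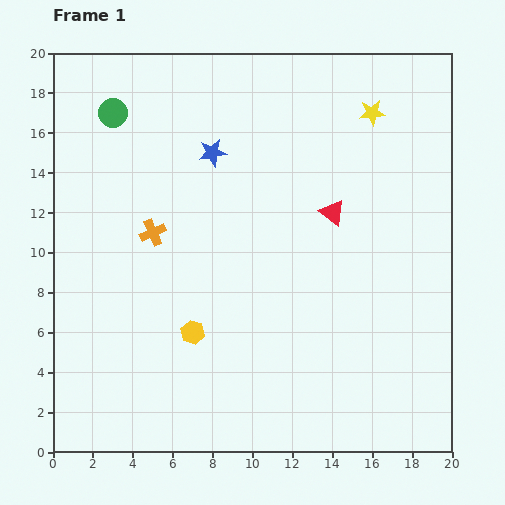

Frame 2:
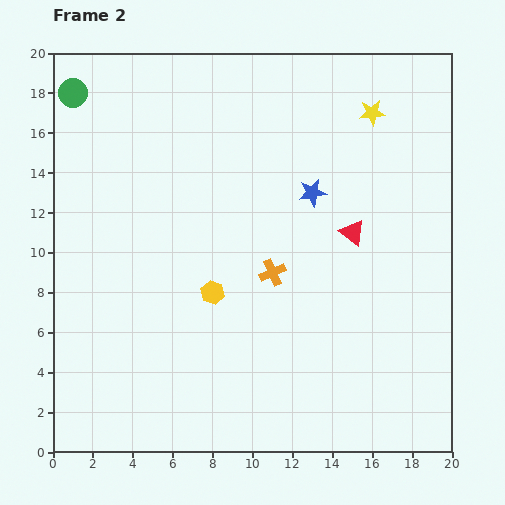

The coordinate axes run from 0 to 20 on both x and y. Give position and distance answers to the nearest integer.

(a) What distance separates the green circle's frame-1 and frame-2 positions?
2

The green circle moved from (3, 17) to (1, 18), a distance of √(2² + 1²) ≈ 2.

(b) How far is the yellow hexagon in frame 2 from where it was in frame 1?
2

The yellow hexagon moved from (7, 6) to (8, 8), a distance of √(1² + 2²) ≈ 2.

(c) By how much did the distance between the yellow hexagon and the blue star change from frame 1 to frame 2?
-2

Distance in frame 1: 9. Distance in frame 2: 7.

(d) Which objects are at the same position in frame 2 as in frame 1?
the yellow star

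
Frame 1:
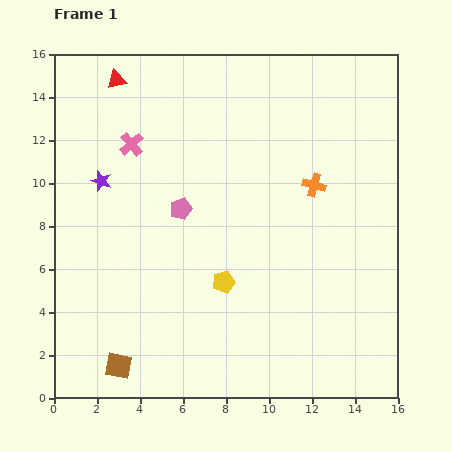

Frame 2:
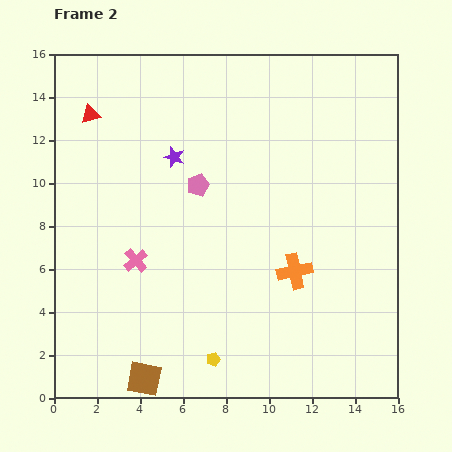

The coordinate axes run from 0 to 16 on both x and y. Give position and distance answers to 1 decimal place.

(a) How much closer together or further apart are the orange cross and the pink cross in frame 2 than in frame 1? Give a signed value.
-1.3

Distance in frame 1: 8.7. Distance in frame 2: 7.4.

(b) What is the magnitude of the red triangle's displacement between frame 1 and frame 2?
2.0

The red triangle moved from (2.9, 14.8) to (1.7, 13.2), a distance of √(1.2² + 1.6²) ≈ 2.0.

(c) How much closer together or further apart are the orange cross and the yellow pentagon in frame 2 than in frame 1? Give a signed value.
-0.6

Distance in frame 1: 6.2. Distance in frame 2: 5.6.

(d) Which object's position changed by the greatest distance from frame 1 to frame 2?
the pink cross

(moved 5.4; next 4.1)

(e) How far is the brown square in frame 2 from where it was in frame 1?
1.3

The brown square moved from (3.0, 1.5) to (4.2, 0.9), a distance of √(1.2² + 0.6²) ≈ 1.3.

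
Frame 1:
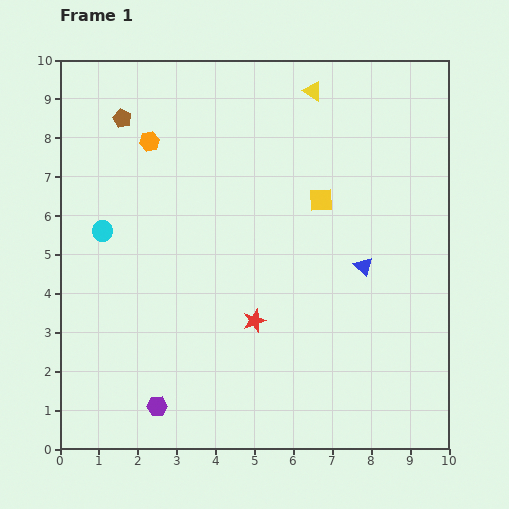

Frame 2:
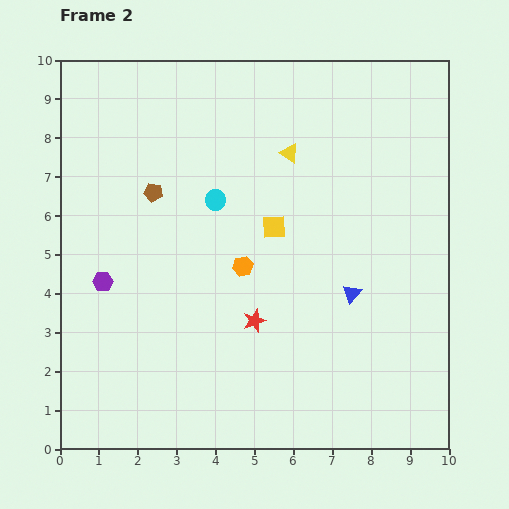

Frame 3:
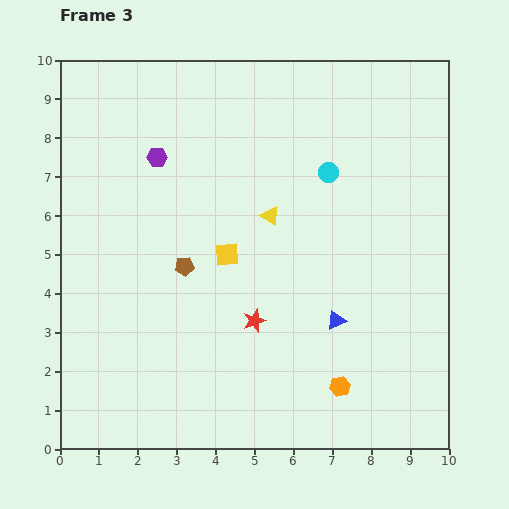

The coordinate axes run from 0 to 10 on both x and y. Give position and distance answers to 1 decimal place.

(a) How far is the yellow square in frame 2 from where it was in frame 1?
1.4

The yellow square moved from (6.7, 6.4) to (5.5, 5.7), a distance of √(1.2² + 0.7²) ≈ 1.4.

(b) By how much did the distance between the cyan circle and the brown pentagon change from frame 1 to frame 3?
+1.5

Distance in frame 1: 2.9. Distance in frame 3: 4.4.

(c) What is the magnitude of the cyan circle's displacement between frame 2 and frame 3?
3.0

The cyan circle moved from (4.0, 6.4) to (6.9, 7.1), a distance of √(2.9² + 0.7²) ≈ 3.0.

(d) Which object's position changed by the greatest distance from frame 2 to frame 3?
the orange hexagon

(moved 4.0; next 3.5)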